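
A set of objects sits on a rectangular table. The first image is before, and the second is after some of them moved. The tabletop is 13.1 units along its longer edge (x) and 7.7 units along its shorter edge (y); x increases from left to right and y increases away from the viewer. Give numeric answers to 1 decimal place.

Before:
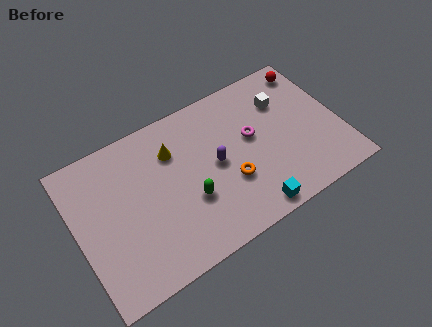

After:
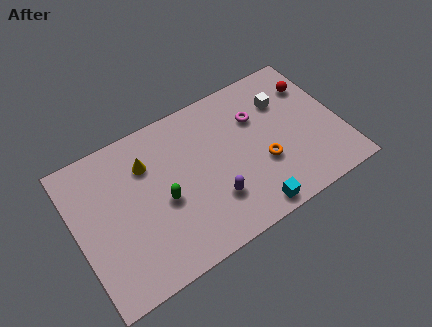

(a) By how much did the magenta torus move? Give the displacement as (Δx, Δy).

(0.4, 0.9)

The magenta torus was at about (8.8, 4.4) and moved to about (9.2, 5.3).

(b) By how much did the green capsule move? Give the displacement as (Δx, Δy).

(-1.2, 0.6)

The green capsule started near (5.4, 2.8) and ended near (4.2, 3.4).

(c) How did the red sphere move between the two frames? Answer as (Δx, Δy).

(-0.1, -0.9)

The red sphere was at about (12.2, 6.6) and moved to about (12.1, 5.7).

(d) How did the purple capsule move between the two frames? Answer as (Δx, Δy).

(-0.4, -1.7)

From the two frames, the purple capsule sits at roughly (6.9, 3.9) before and (6.5, 2.2) after.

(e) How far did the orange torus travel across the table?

1.7

The orange torus moved from about (7.4, 2.7) to (9.1, 2.8), a distance of √(1.7² + 0.1²) ≈ 1.7.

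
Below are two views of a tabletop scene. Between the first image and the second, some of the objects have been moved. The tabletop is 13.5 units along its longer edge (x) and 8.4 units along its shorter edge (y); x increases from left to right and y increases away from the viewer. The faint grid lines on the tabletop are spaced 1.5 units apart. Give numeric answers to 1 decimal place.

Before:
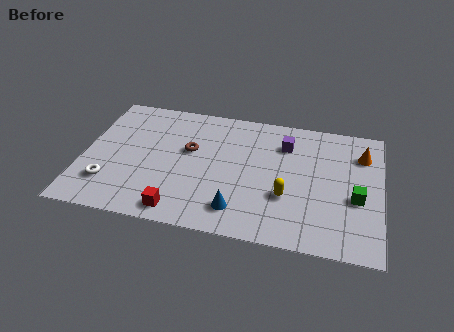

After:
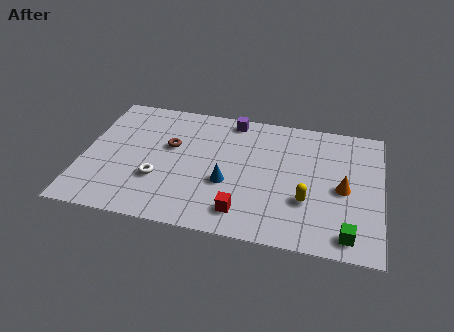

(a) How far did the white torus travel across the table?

2.3

The white torus was near (1.3, 2.1) before and (3.5, 2.8) after, so it travelled √(2.2² + 0.7²) ≈ 2.3 units.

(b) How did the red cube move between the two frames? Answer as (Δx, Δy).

(2.8, 0.5)

The red cube was at about (4.6, 1.0) and moved to about (7.4, 1.5).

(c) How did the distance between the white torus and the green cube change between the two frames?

-2.4

Before: roughly 11.2 units apart; after: 8.8. That's 2.4 units closer together.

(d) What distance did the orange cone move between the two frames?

2.5

From (12.6, 6.3) to (11.8, 3.9), the orange cone covered √(0.8² + 2.4²) ≈ 2.5 units.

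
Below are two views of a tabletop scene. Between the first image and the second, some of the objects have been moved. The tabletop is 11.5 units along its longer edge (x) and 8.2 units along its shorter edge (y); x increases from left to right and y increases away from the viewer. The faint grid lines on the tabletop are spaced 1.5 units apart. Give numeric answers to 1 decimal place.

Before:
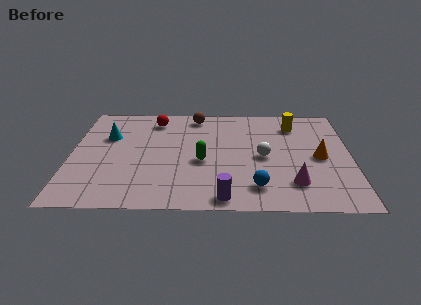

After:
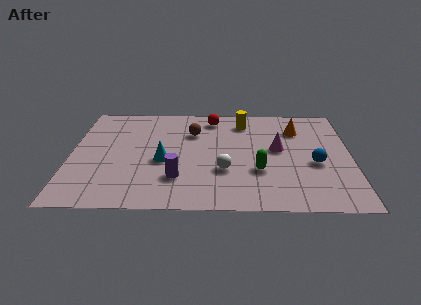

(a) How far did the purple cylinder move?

2.4

The purple cylinder was near (6.3, 0.8) before and (4.4, 2.2) after, so it travelled √(1.9² + 1.4²) ≈ 2.4 units.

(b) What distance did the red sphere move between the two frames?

2.4

The red sphere moved from about (3.4, 6.8) to (5.8, 7.0), a distance of √(2.4² + 0.2²) ≈ 2.4.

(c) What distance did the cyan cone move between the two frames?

3.0

The cyan cone moved from about (1.5, 5.4) to (3.8, 3.5), a distance of √(2.3² + 1.9²) ≈ 3.0.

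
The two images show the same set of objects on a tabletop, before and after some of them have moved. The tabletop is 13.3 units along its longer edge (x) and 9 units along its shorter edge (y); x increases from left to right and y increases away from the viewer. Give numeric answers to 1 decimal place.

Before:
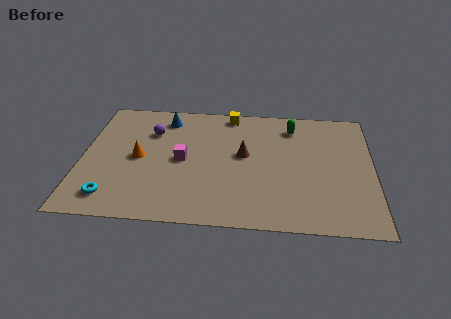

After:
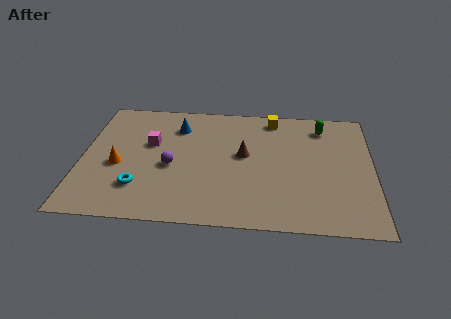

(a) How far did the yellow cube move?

2.0

The yellow cube was near (6.7, 8.1) before and (8.7, 7.9) after, so it travelled √(2.0² + 0.2²) ≈ 2.0 units.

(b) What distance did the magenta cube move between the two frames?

1.9

The magenta cube moved from about (4.6, 4.4) to (3.1, 5.5), a distance of √(1.5² + 1.1²) ≈ 1.9.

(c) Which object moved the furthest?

the purple sphere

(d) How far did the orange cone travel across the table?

1.1

From (2.6, 4.4) to (1.7, 3.8), the orange cone covered √(0.9² + 0.6²) ≈ 1.1 units.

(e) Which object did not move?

the brown cone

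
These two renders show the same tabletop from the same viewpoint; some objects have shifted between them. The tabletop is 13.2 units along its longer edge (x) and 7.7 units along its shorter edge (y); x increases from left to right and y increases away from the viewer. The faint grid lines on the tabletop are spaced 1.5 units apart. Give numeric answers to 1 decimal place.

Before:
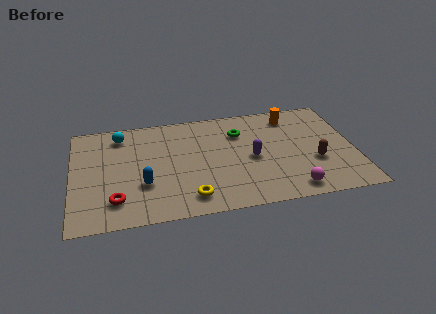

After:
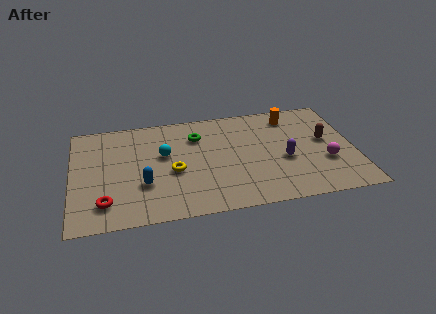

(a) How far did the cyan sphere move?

2.7

From (2.3, 6.4) to (4.3, 4.6), the cyan sphere covered √(2.0² + 1.8²) ≈ 2.7 units.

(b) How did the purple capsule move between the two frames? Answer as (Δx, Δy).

(1.5, -0.4)

The purple capsule was at about (8.4, 3.6) and moved to about (9.9, 3.2).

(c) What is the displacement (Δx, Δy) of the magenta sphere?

(1.7, 1.7)

From the two frames, the magenta sphere sits at roughly (10.1, 1.0) before and (11.8, 2.7) after.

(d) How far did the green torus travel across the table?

2.0

The green torus moved from about (7.9, 5.6) to (5.9, 5.7), a distance of √(2.0² + 0.1²) ≈ 2.0.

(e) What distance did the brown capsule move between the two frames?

1.6

The brown capsule moved from about (11.3, 2.8) to (11.9, 4.3), a distance of √(0.6² + 1.5²) ≈ 1.6.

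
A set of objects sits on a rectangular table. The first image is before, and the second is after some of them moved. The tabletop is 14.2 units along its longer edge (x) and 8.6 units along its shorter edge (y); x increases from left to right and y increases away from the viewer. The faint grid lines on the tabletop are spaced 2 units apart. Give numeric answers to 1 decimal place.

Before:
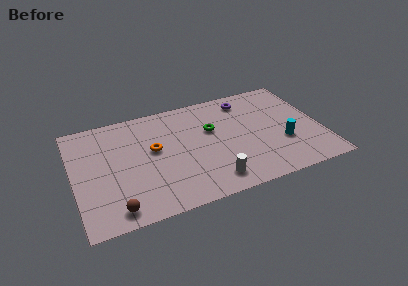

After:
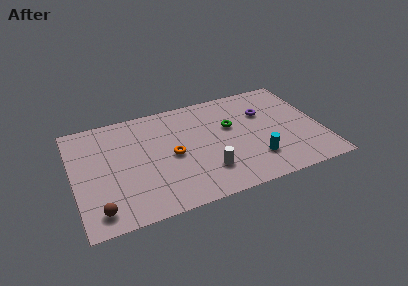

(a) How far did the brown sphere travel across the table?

0.9

The brown sphere was near (2.1, 1.1) before and (1.2, 1.3) after, so it travelled √(0.9² + 0.2²) ≈ 0.9 units.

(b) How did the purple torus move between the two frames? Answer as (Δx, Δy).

(0.9, -1.4)

The purple torus was at about (10.2, 7.2) and moved to about (11.1, 5.8).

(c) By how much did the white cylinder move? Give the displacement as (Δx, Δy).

(-0.2, 0.8)

The white cylinder was at about (7.6, 1.4) and moved to about (7.4, 2.2).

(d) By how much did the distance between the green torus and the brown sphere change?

+1.6

The distance was about 7.3 in the first image and 8.9 in the second, so they moved 1.6 units further apart.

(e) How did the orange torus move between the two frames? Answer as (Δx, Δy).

(1.0, -0.8)

From the two frames, the orange torus sits at roughly (4.6, 4.9) before and (5.6, 4.1) after.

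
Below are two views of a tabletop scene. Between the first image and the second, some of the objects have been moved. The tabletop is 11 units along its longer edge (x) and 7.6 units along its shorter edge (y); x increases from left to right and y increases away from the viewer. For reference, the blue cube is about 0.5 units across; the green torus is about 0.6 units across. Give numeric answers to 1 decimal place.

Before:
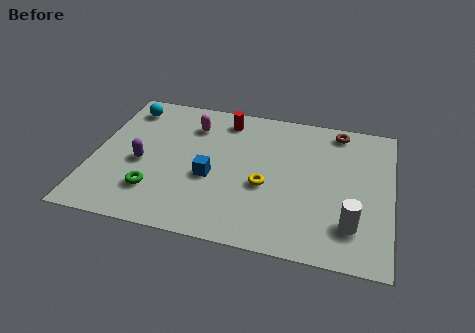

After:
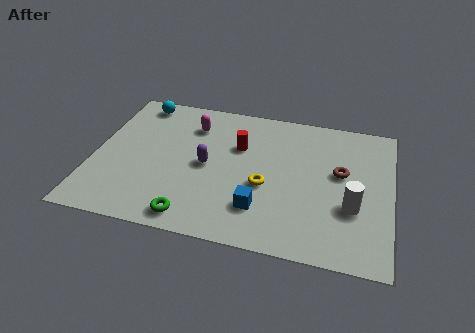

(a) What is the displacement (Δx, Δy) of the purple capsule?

(2.4, 0.4)

From the two frames, the purple capsule sits at roughly (1.8, 3.3) before and (4.2, 3.7) after.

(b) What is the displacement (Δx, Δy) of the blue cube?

(1.9, -1.2)

From the two frames, the blue cube sits at roughly (4.4, 3.1) before and (6.3, 1.9) after.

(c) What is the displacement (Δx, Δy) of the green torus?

(1.5, -1.0)

From the two frames, the green torus sits at roughly (2.4, 1.9) before and (3.9, 0.9) after.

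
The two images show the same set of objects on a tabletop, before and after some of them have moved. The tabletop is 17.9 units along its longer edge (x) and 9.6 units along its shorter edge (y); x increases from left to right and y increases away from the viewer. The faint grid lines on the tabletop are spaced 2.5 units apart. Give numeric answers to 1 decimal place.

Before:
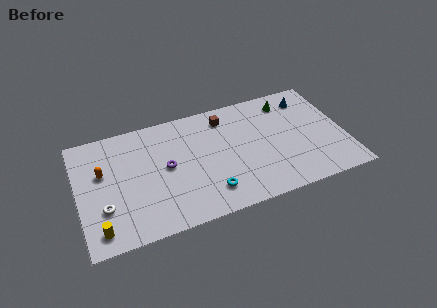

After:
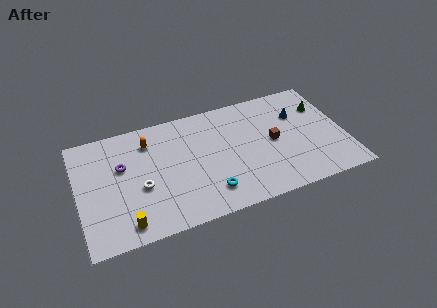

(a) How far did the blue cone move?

1.4

The blue cone was near (15.8, 7.8) before and (15.0, 6.6) after, so it travelled √(0.8² + 1.2²) ≈ 1.4 units.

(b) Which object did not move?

the cyan torus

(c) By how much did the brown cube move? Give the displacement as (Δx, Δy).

(3.0, -3.1)

From the two frames, the brown cube sits at roughly (10.1, 7.9) before and (13.1, 4.8) after.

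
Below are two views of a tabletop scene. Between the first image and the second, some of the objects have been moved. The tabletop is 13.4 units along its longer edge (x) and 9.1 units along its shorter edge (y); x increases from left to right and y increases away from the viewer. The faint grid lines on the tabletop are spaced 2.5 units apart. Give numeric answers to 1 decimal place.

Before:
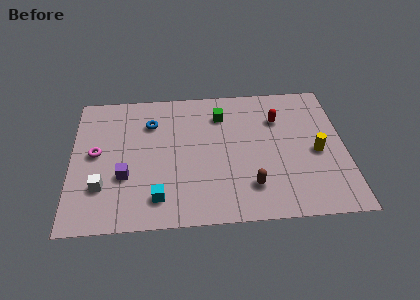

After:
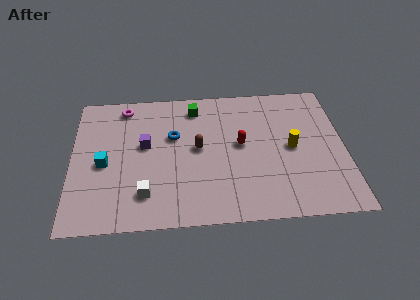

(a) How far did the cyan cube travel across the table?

3.5

The cyan cube moved from about (4.2, 1.7) to (1.6, 4.1), a distance of √(2.6² + 2.4²) ≈ 3.5.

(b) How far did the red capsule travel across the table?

2.5

From (10.2, 6.5) to (8.3, 4.9), the red capsule covered √(1.9² + 1.6²) ≈ 2.5 units.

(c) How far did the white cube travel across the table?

2.2

The white cube moved from about (1.5, 2.6) to (3.6, 2.0), a distance of √(2.1² + 0.6²) ≈ 2.2.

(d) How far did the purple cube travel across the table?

2.2

The purple cube moved from about (2.6, 3.2) to (3.6, 5.2), a distance of √(1.0² + 2.0²) ≈ 2.2.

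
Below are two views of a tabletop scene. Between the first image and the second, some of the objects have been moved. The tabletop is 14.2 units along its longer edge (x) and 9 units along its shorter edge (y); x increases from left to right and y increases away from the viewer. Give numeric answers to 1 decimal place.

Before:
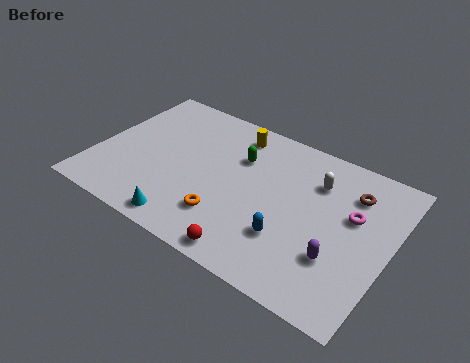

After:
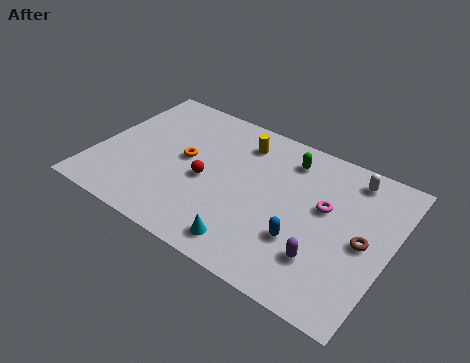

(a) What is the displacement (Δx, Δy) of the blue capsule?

(0.6, 0.2)

From the two frames, the blue capsule sits at roughly (9.7, 2.7) before and (10.3, 2.9) after.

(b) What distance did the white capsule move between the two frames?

1.9

The white capsule moved from about (10.4, 6.6) to (11.9, 7.7), a distance of √(1.5² + 1.1²) ≈ 1.9.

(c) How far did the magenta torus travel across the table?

1.3

The magenta torus was near (12.3, 5.5) before and (11.0, 5.3) after, so it travelled √(1.3² + 0.2²) ≈ 1.3 units.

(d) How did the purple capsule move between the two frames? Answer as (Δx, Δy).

(-0.6, -0.4)

The purple capsule was at about (12.0, 2.8) and moved to about (11.4, 2.4).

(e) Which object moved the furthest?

the red sphere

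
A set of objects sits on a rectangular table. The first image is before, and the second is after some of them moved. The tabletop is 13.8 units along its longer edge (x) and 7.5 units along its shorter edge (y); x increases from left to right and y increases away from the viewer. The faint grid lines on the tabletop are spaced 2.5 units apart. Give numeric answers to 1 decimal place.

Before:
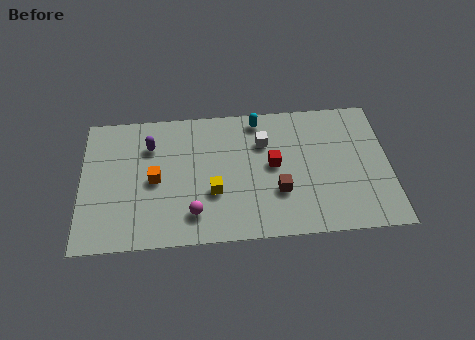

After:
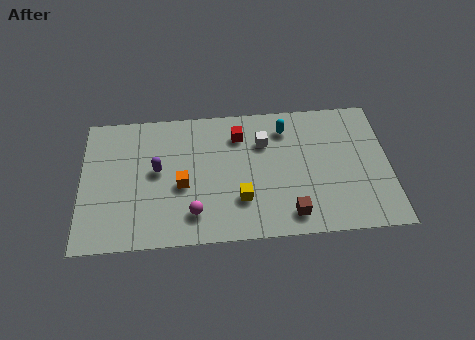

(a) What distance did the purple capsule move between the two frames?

1.4

The purple capsule moved from about (3.1, 5.5) to (3.4, 4.1), a distance of √(0.3² + 1.4²) ≈ 1.4.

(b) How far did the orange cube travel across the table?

1.3

From (3.3, 3.6) to (4.5, 3.2), the orange cube covered √(1.2² + 0.4²) ≈ 1.3 units.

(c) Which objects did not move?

the white cube and the magenta sphere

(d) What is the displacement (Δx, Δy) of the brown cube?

(0.5, -1.3)

The brown cube started near (8.8, 2.5) and ended near (9.3, 1.2).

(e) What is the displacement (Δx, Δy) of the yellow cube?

(1.2, -0.5)

The yellow cube was at about (5.9, 2.7) and moved to about (7.1, 2.2).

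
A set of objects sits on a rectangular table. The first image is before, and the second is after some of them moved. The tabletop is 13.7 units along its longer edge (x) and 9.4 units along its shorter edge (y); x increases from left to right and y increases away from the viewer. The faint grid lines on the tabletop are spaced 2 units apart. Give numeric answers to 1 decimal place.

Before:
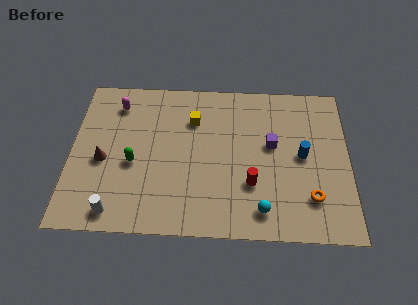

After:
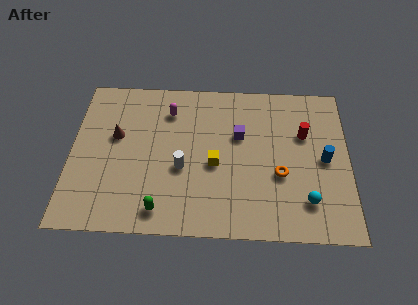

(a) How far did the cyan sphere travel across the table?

2.3

The cyan sphere was near (9.4, 1.5) before and (11.6, 2.1) after, so it travelled √(2.2² + 0.6²) ≈ 2.3 units.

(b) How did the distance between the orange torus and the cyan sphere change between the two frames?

-0.5

They were about 2.5 units apart before and 2.0 after — 0.5 units closer together.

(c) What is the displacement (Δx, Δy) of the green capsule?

(1.4, -2.7)

From the two frames, the green capsule sits at roughly (3.1, 4.0) before and (4.5, 1.3) after.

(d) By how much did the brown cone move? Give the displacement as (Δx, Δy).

(0.6, 1.5)

The brown cone started near (1.6, 4.1) and ended near (2.2, 5.6).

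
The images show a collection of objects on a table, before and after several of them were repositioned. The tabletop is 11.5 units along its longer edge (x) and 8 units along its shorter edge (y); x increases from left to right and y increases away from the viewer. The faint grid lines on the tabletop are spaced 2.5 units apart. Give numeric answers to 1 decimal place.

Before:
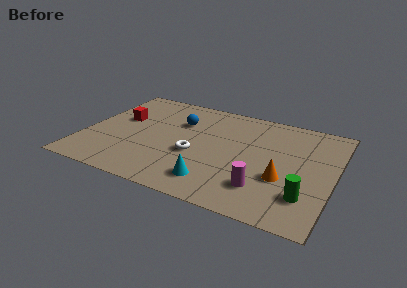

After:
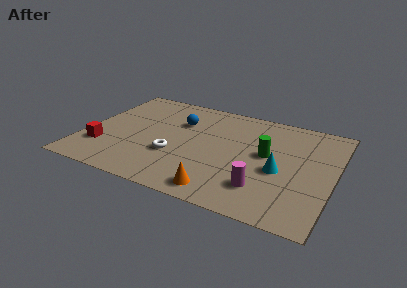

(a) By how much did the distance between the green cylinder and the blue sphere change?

-2.8

Before: roughly 7.1 units apart; after: 4.3. That's 2.8 units closer together.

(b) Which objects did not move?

the magenta cylinder and the blue sphere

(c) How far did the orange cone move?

3.2

The orange cone was near (9.3, 2.9) before and (6.7, 1.0) after, so it travelled √(2.6² + 1.9²) ≈ 3.2 units.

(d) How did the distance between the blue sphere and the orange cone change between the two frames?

-0.6

Before: roughly 5.7 units apart; after: 5.1. That's 0.6 units closer together.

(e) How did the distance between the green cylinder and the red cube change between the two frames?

-1.6

The distance was about 9.3 in the first image and 7.7 in the second, so they moved 1.6 units closer together.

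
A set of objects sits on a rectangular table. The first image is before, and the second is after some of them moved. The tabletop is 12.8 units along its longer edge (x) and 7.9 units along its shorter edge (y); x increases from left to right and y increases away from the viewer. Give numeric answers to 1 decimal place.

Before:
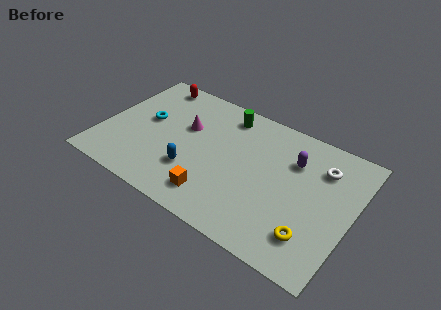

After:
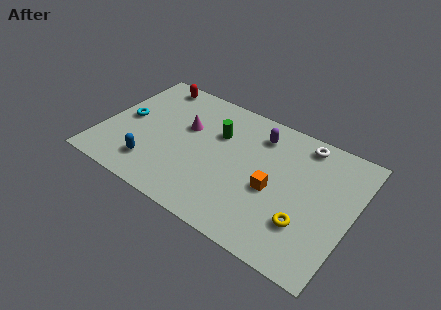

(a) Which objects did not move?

the magenta cone and the red capsule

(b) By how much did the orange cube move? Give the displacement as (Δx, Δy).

(2.7, 1.9)

The orange cube started near (6.2, 1.5) and ended near (8.9, 3.4).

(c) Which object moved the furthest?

the orange cube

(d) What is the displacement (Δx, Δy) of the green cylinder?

(-0.2, -1.4)

From the two frames, the green cylinder sits at roughly (5.9, 6.7) before and (5.7, 5.3) after.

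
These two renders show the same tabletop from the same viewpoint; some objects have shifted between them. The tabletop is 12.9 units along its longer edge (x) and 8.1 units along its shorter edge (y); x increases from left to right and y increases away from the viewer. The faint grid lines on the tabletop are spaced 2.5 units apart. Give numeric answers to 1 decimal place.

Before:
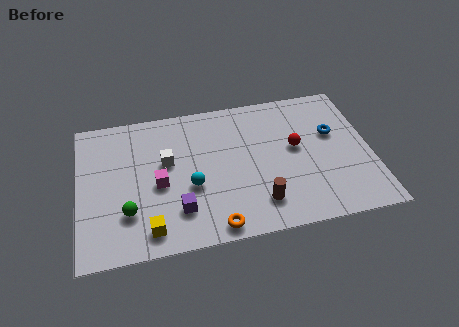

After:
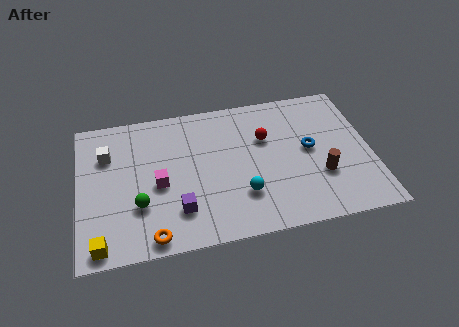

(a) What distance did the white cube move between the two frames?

2.8

The white cube moved from about (3.9, 4.8) to (1.3, 5.7), a distance of √(2.6² + 0.9²) ≈ 2.8.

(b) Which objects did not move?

the purple cube and the magenta cube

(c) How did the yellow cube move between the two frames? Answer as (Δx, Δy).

(-2.1, -0.4)

The yellow cube was at about (3.0, 1.2) and moved to about (0.9, 0.8).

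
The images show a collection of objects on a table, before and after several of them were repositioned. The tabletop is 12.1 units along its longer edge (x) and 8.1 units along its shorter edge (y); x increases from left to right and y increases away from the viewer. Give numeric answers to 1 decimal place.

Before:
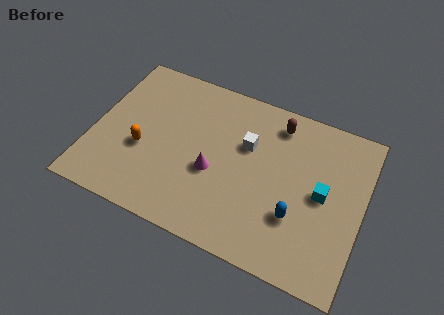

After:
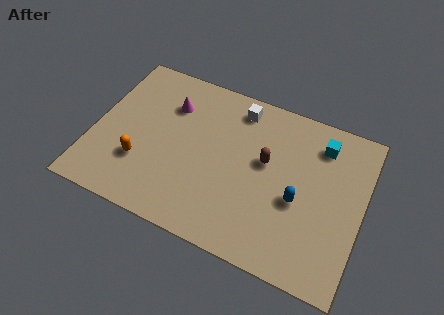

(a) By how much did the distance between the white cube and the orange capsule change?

+1.0

Before: roughly 4.9 units apart; after: 5.9. That's 1.0 units further apart.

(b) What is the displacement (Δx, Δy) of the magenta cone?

(-2.3, 2.6)

The magenta cone was at about (5.5, 3.3) and moved to about (3.2, 5.9).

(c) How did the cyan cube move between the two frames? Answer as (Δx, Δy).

(-0.3, 2.4)

From the two frames, the cyan cube sits at roughly (10.3, 4.1) before and (10.0, 6.5) after.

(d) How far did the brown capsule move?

2.1

The brown capsule was near (8.0, 6.8) before and (7.7, 4.7) after, so it travelled √(0.3² + 2.1²) ≈ 2.1 units.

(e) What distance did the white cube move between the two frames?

1.8

The white cube was near (6.8, 5.2) before and (6.2, 6.9) after, so it travelled √(0.6² + 1.7²) ≈ 1.8 units.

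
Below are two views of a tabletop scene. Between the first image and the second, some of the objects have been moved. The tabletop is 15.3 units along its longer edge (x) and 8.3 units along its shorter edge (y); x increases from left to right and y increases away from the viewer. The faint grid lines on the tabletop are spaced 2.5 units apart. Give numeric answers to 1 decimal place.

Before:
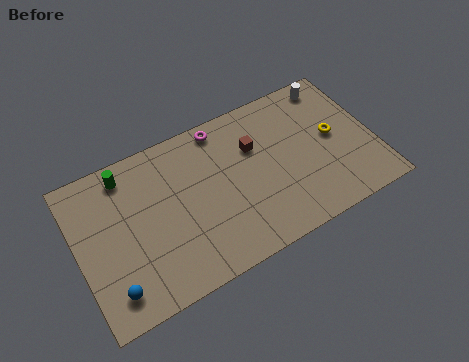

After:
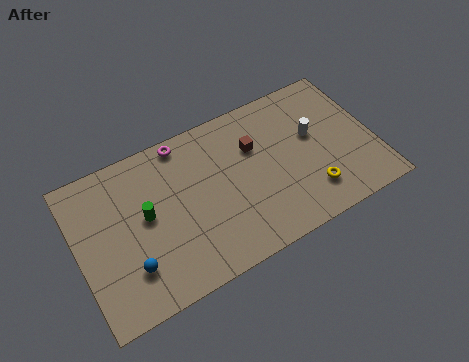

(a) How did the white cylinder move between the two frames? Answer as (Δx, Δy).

(-1.4, -2.4)

From the two frames, the white cylinder sits at roughly (13.7, 7.3) before and (12.3, 4.9) after.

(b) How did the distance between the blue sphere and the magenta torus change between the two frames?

-2.4

Before: roughly 8.7 units apart; after: 6.3. That's 2.4 units closer together.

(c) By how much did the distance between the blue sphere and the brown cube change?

-1.2

They were about 8.9 units apart before and 7.7 after — 1.2 units closer together.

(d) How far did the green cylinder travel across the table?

2.7

The green cylinder was near (2.8, 7.1) before and (3.5, 4.5) after, so it travelled √(0.7² + 2.6²) ≈ 2.7 units.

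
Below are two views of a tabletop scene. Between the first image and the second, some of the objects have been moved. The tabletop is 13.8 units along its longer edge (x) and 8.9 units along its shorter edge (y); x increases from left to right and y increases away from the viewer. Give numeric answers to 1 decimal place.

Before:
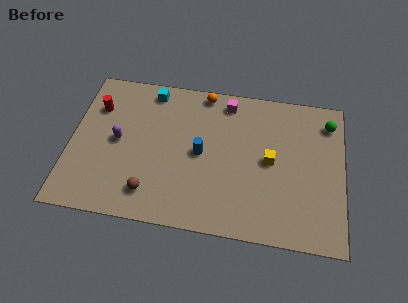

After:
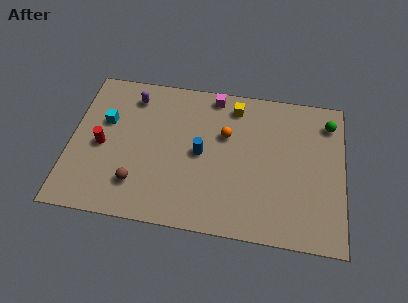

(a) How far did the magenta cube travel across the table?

0.8

From (7.8, 7.7) to (7.1, 8.0), the magenta cube covered √(0.7² + 0.3²) ≈ 0.8 units.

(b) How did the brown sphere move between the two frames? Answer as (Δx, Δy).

(-0.7, 0.4)

The brown sphere was at about (4.2, 1.7) and moved to about (3.5, 2.1).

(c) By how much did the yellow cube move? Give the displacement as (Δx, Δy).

(-1.9, 3.0)

The yellow cube was at about (10.1, 4.5) and moved to about (8.2, 7.5).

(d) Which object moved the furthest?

the yellow cube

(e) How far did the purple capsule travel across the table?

2.9

The purple capsule moved from about (2.4, 4.5) to (3.0, 7.3), a distance of √(0.6² + 2.8²) ≈ 2.9.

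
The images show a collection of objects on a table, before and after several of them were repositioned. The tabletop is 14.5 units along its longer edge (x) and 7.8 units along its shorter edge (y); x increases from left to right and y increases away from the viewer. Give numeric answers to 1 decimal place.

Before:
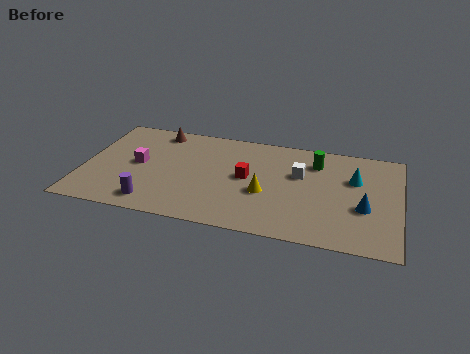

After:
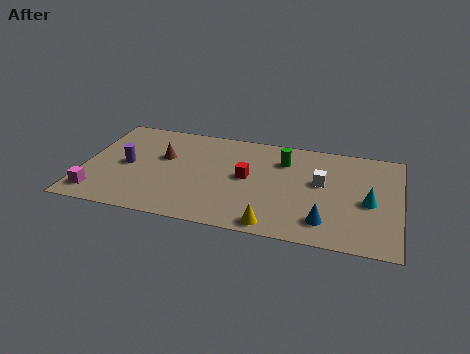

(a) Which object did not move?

the red cube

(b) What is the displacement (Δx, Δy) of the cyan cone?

(0.7, -1.6)

From the two frames, the cyan cone sits at roughly (12.4, 5.1) before and (13.1, 3.5) after.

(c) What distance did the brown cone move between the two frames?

2.0

The brown cone moved from about (3.2, 6.8) to (3.6, 4.8), a distance of √(0.4² + 2.0²) ≈ 2.0.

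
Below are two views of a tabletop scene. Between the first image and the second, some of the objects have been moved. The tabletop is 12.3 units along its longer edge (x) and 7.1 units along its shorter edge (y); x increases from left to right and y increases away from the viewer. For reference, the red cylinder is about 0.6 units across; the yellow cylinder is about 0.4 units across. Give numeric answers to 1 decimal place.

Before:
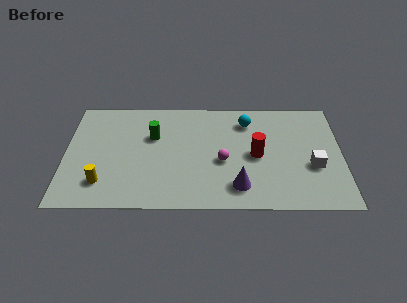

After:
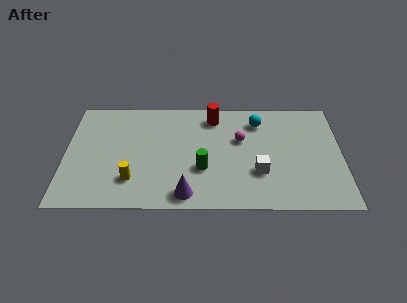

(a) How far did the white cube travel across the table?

2.4

The white cube was near (11.0, 2.7) before and (8.6, 2.3) after, so it travelled √(2.4² + 0.4²) ≈ 2.4 units.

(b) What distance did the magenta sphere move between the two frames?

1.6

The magenta sphere was near (7.0, 3.0) before and (7.8, 4.4) after, so it travelled √(0.8² + 1.4²) ≈ 1.6 units.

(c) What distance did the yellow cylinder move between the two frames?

1.3

From (1.7, 1.6) to (3.0, 1.8), the yellow cylinder covered √(1.3² + 0.2²) ≈ 1.3 units.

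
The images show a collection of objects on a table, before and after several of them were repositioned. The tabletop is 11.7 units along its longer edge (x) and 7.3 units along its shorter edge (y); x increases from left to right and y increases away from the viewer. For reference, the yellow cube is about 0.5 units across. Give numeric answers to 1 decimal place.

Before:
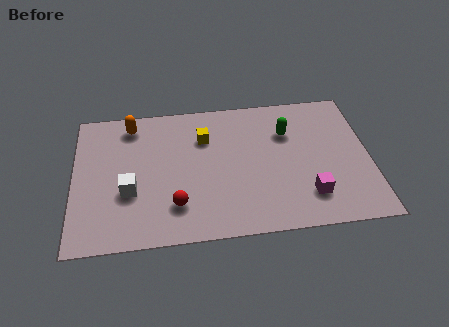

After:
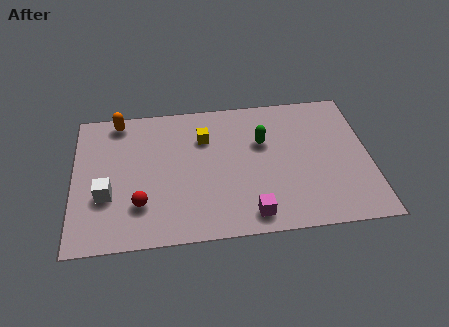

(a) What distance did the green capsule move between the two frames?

1.1

From (8.5, 5.1) to (7.5, 4.7), the green capsule covered √(1.0² + 0.4²) ≈ 1.1 units.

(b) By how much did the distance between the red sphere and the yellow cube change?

+0.5

Before: roughly 3.6 units apart; after: 4.1. That's 0.5 units further apart.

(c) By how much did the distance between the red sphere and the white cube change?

-0.6

They were about 2.0 units apart before and 1.4 after — 0.6 units closer together.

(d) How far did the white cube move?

0.9

From (2.2, 2.7) to (1.3, 2.6), the white cube covered √(0.9² + 0.1²) ≈ 0.9 units.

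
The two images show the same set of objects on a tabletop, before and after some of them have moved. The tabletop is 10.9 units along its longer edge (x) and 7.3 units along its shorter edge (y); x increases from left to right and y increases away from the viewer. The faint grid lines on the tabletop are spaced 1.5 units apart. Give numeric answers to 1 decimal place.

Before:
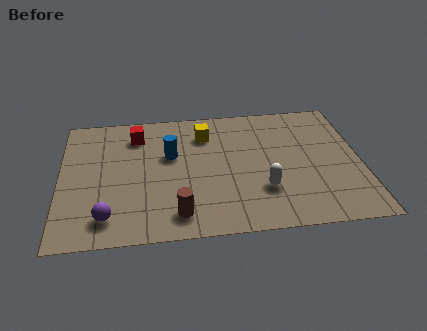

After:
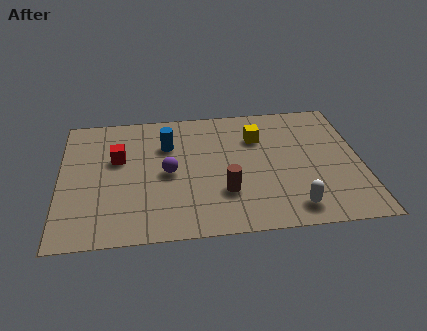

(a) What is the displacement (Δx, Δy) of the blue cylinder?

(-0.1, 0.6)

The blue cylinder was at about (4.0, 4.5) and moved to about (3.9, 5.1).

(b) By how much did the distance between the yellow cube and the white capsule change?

+0.3

Before: roughly 3.9 units apart; after: 4.2. That's 0.3 units further apart.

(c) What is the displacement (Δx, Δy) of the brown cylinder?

(1.7, 1.0)

The brown cylinder was at about (4.2, 1.2) and moved to about (5.9, 2.2).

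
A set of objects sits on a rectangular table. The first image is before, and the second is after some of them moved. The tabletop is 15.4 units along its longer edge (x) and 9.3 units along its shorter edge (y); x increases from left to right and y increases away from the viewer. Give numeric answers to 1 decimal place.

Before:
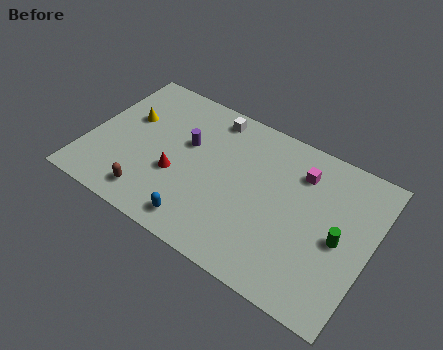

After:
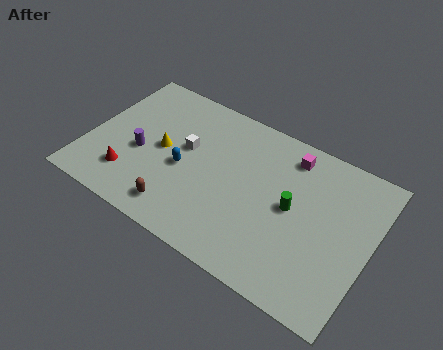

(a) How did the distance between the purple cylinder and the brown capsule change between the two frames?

-0.9

They were about 4.4 units apart before and 3.5 after — 0.9 units closer together.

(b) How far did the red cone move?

2.7

From (5.0, 3.5) to (2.6, 2.2), the red cone covered √(2.4² + 1.3²) ≈ 2.7 units.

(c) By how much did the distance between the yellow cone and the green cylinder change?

-4.8

Before: roughly 12.0 units apart; after: 7.2. That's 4.8 units closer together.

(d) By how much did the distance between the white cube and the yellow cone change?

-3.5

They were about 4.9 units apart before and 1.4 after — 3.5 units closer together.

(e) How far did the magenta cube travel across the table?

1.0

From (11.3, 7.1) to (10.6, 7.8), the magenta cube covered √(0.7² + 0.7²) ≈ 1.0 units.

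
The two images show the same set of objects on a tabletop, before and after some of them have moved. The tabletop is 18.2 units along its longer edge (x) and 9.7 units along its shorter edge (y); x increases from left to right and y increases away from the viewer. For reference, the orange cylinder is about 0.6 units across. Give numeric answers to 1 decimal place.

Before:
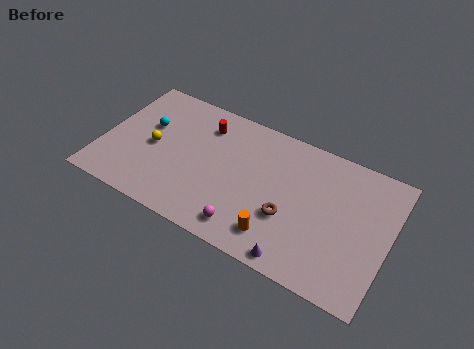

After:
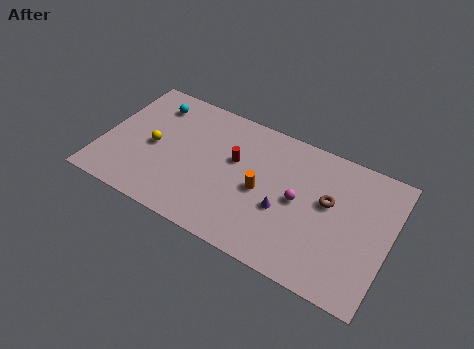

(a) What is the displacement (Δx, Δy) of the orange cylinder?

(-1.4, 2.6)

From the two frames, the orange cylinder sits at roughly (11.6, 1.9) before and (10.2, 4.5) after.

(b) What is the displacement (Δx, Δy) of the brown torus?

(2.2, 2.2)

From the two frames, the brown torus sits at roughly (12.1, 3.5) before and (14.3, 5.7) after.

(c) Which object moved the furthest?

the magenta sphere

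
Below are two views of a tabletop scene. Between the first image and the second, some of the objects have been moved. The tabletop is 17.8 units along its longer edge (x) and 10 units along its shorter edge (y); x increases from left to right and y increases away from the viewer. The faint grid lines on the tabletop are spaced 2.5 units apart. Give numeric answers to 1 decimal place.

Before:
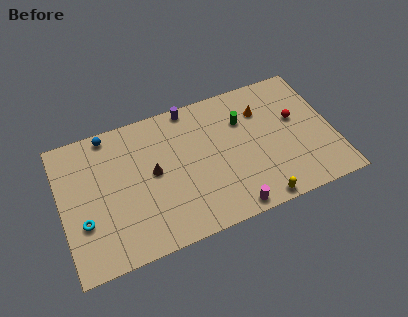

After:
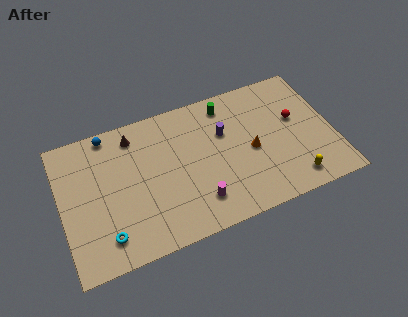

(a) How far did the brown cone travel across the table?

3.3

From (6.0, 5.3) to (5.0, 8.4), the brown cone covered √(1.0² + 3.1²) ≈ 3.3 units.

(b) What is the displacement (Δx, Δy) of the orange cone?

(-1.0, -2.7)

The orange cone was at about (13.4, 7.3) and moved to about (12.4, 4.6).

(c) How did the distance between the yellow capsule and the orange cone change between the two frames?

-2.7

They were about 6.6 units apart before and 3.9 after — 2.7 units closer together.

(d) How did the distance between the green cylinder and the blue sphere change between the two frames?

-1.1

The distance was about 8.9 in the first image and 7.8 in the second, so they moved 1.1 units closer together.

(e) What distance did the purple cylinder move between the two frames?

3.4

The purple cylinder was near (8.8, 9.2) before and (10.8, 6.5) after, so it travelled √(2.0² + 2.7²) ≈ 3.4 units.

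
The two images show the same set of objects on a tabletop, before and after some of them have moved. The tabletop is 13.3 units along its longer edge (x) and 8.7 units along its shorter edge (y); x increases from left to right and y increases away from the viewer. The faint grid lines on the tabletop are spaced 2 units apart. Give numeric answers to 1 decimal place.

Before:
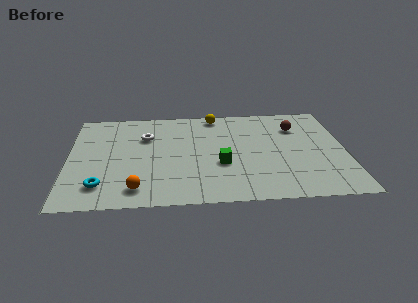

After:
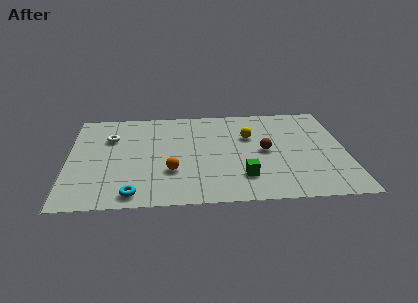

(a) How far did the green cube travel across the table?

1.6

From (7.3, 3.3) to (8.3, 2.1), the green cube covered √(1.0² + 1.2²) ≈ 1.6 units.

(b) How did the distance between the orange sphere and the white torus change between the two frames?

-0.3

Before: roughly 4.6 units apart; after: 4.3. That's 0.3 units closer together.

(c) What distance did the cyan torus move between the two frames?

1.7

The cyan torus was near (1.6, 1.8) before and (3.1, 1.0) after, so it travelled √(1.5² + 0.8²) ≈ 1.7 units.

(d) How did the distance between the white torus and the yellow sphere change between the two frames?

+2.9

The distance was about 3.8 in the first image and 6.7 in the second, so they moved 2.9 units further apart.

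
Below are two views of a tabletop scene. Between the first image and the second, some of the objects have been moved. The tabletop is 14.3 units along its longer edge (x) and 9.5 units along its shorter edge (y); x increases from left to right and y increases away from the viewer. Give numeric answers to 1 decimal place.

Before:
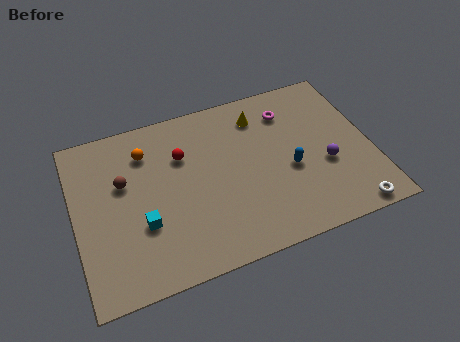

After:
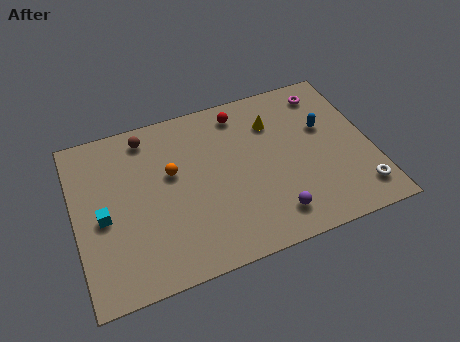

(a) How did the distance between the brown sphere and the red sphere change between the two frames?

+1.6

The distance was about 3.0 in the first image and 4.6 in the second, so they moved 1.6 units further apart.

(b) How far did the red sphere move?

3.4

The red sphere moved from about (5.3, 6.5) to (8.3, 8.1), a distance of √(3.0² + 1.6²) ≈ 3.4.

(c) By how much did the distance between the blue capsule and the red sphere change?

-1.1

They were about 5.6 units apart before and 4.5 after — 1.1 units closer together.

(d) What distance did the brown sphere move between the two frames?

2.6

From (2.4, 5.9) to (3.7, 8.2), the brown sphere covered √(1.3² + 2.3²) ≈ 2.6 units.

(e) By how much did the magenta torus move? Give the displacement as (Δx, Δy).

(1.9, 0.6)

From the two frames, the magenta torus sits at roughly (10.6, 7.4) before and (12.5, 8.0) after.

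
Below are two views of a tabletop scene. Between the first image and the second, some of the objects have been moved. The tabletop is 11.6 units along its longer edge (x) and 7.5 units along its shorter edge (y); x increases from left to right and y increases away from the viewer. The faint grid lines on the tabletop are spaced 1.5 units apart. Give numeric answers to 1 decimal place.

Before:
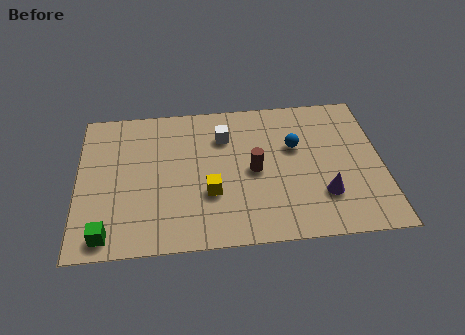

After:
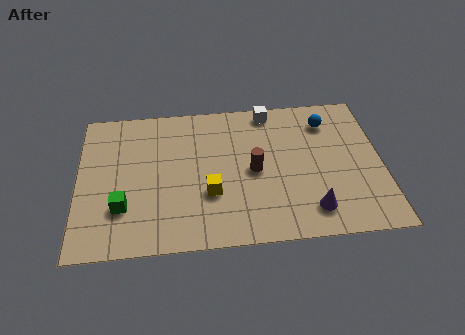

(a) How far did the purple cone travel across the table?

0.9

The purple cone moved from about (9.3, 2.1) to (8.8, 1.4), a distance of √(0.5² + 0.7²) ≈ 0.9.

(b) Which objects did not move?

the brown cylinder and the yellow cube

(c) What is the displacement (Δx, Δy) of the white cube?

(1.8, 1.2)

The white cube was at about (5.6, 5.5) and moved to about (7.4, 6.7).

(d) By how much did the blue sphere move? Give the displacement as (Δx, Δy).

(1.3, 1.2)

The blue sphere started near (8.3, 4.7) and ended near (9.6, 5.9).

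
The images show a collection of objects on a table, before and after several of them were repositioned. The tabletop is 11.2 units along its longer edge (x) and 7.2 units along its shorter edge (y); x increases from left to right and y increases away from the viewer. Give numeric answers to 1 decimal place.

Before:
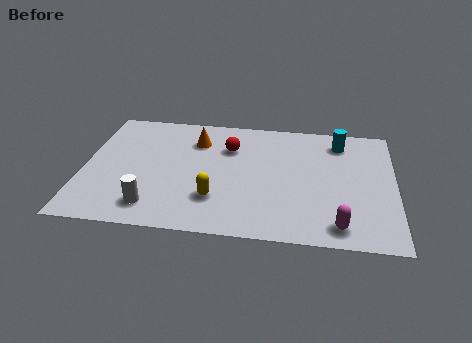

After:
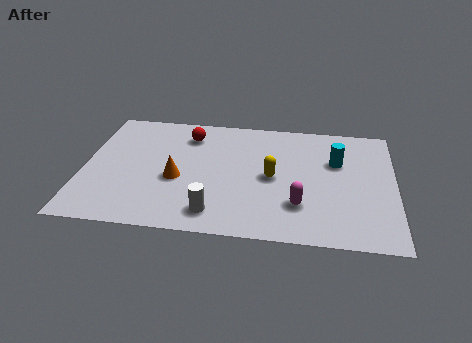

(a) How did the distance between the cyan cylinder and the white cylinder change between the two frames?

-2.5

They were about 8.0 units apart before and 5.5 after — 2.5 units closer together.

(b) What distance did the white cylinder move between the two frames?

2.2

The white cylinder moved from about (2.6, 1.3) to (4.8, 1.2), a distance of √(2.2² + 0.1²) ≈ 2.2.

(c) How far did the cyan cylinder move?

1.2

The cyan cylinder was near (9.2, 5.9) before and (9.1, 4.7) after, so it travelled √(0.1² + 1.2²) ≈ 1.2 units.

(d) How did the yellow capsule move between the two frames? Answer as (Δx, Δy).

(2.0, 1.5)

The yellow capsule was at about (4.8, 2.0) and moved to about (6.8, 3.5).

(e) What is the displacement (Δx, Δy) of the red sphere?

(-1.5, 0.6)

From the two frames, the red sphere sits at roughly (5.2, 5.1) before and (3.7, 5.7) after.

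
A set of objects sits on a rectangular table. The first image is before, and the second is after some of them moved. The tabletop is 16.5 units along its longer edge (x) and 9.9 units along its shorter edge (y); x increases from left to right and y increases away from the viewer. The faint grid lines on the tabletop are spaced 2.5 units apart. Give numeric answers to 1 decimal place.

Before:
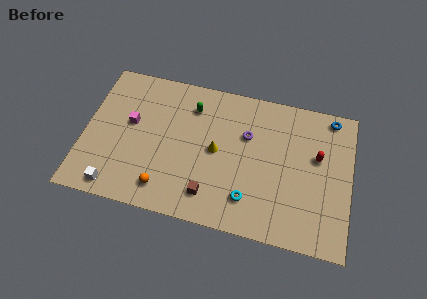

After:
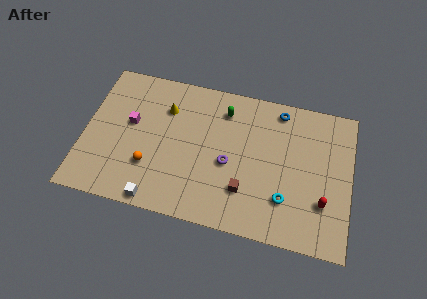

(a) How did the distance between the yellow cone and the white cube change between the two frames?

-0.8

Before: roughly 7.2 units apart; after: 6.4. That's 0.8 units closer together.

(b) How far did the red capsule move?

3.0

The red capsule moved from about (14.4, 6.0) to (14.9, 3.0), a distance of √(0.5² + 3.0²) ≈ 3.0.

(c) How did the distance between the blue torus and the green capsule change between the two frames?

-5.2

Before: roughly 8.7 units apart; after: 3.5. That's 5.2 units closer together.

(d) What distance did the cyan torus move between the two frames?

2.3

The cyan torus was near (10.4, 2.2) before and (12.6, 2.7) after, so it travelled √(2.2² + 0.5²) ≈ 2.3 units.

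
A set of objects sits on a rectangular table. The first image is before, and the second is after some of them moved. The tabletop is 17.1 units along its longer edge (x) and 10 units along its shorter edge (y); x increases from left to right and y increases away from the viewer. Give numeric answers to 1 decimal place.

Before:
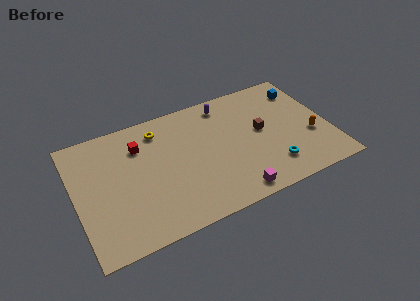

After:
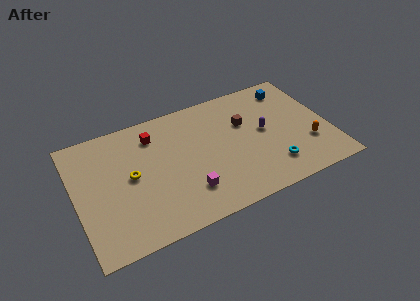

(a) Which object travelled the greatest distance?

the purple capsule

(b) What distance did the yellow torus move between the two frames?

3.7

The yellow torus was near (5.9, 8.2) before and (3.7, 5.2) after, so it travelled √(2.2² + 3.0²) ≈ 3.7 units.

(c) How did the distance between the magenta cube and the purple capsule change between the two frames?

-1.2

Before: roughly 7.5 units apart; after: 6.3. That's 1.2 units closer together.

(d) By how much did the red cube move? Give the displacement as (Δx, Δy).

(1.0, 0.5)

The red cube started near (4.5, 7.4) and ended near (5.5, 7.9).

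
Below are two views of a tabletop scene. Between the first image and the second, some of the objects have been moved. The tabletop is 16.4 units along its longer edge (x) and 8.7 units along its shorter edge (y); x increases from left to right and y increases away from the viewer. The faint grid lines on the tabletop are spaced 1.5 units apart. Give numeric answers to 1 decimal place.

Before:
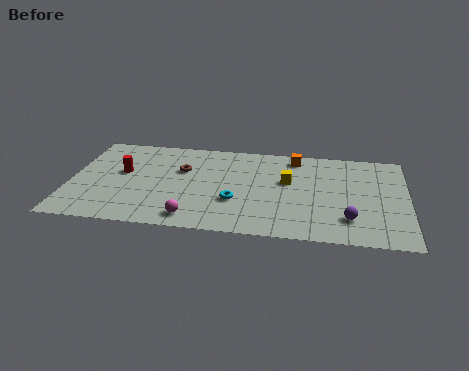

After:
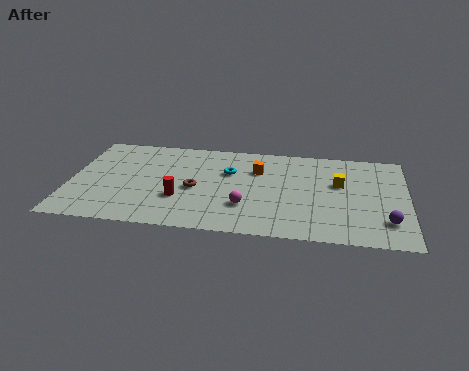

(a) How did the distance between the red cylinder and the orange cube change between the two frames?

-3.9

Before: roughly 8.8 units apart; after: 4.9. That's 3.9 units closer together.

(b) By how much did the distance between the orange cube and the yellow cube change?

+1.8

They were about 2.3 units apart before and 4.1 after — 1.8 units further apart.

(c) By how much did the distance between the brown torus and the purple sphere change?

+0.6

Before: roughly 8.9 units apart; after: 9.5. That's 0.6 units further apart.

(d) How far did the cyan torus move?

2.7

From (8.1, 3.0) to (7.7, 5.7), the cyan torus covered √(0.4² + 2.7²) ≈ 2.7 units.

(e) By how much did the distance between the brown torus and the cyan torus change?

-1.3

Before: roughly 3.7 units apart; after: 2.4. That's 1.3 units closer together.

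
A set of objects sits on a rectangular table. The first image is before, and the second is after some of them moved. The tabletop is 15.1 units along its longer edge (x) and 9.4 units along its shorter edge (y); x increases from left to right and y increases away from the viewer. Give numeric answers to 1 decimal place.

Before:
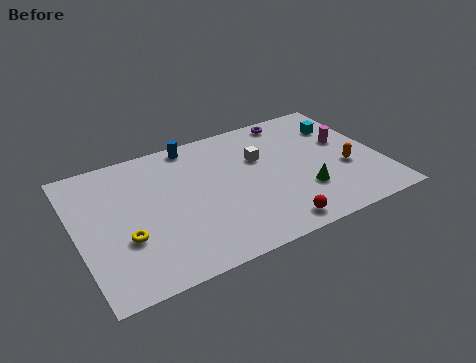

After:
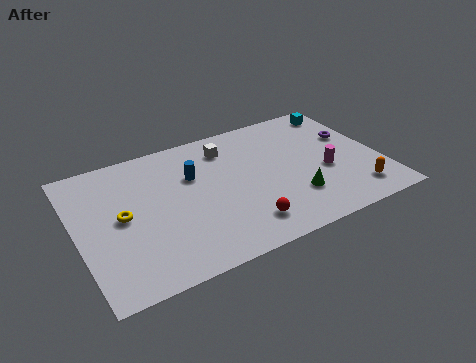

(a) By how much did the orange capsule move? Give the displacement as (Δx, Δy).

(0.2, -1.9)

The orange capsule was at about (13.3, 3.6) and moved to about (13.5, 1.7).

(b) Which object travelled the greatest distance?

the purple torus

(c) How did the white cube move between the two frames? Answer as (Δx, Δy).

(-1.5, 1.4)

The white cube started near (9.3, 6.1) and ended near (7.8, 7.5).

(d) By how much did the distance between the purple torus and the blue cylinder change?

+3.0

The distance was about 5.1 in the first image and 8.1 in the second, so they moved 3.0 units further apart.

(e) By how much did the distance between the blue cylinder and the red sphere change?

-3.2

They were about 8.0 units apart before and 4.8 after — 3.2 units closer together.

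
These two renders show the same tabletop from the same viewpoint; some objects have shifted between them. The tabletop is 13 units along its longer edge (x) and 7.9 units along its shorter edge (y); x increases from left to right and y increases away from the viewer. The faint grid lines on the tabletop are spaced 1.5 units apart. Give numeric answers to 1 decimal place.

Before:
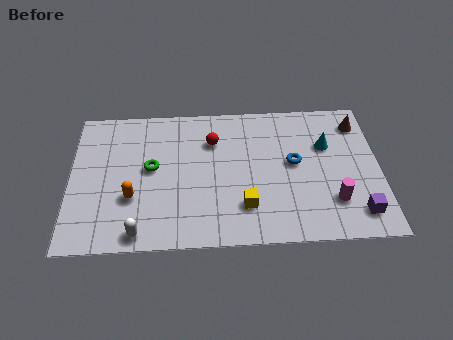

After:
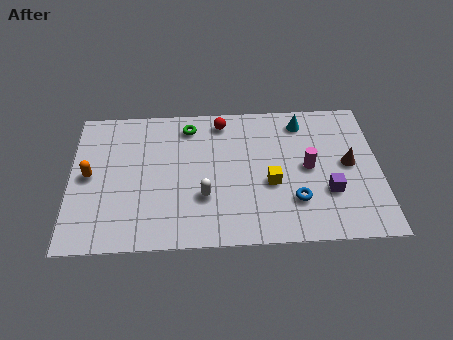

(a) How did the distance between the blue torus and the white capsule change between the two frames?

-3.6

Before: roughly 7.4 units apart; after: 3.8. That's 3.6 units closer together.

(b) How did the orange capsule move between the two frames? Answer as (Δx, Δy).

(-1.8, 1.3)

The orange capsule started near (2.6, 2.7) and ended near (0.8, 4.0).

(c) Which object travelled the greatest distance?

the white capsule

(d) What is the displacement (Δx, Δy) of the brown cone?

(-0.5, -2.3)

From the two frames, the brown cone sits at roughly (12.2, 6.4) before and (11.7, 4.1) after.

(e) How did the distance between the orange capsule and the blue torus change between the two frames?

+1.8

The distance was about 7.0 in the first image and 8.8 in the second, so they moved 1.8 units further apart.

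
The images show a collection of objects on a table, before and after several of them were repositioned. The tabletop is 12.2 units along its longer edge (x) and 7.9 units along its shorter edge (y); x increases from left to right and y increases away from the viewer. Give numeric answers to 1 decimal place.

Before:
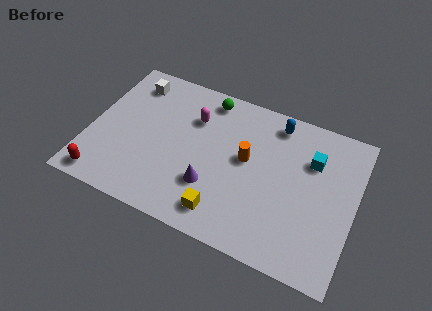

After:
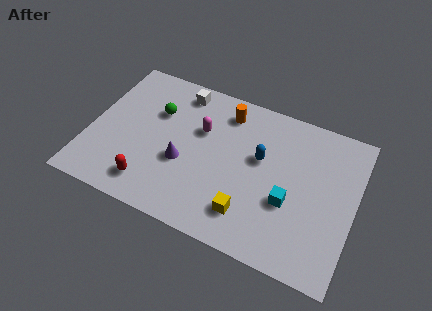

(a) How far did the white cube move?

2.2

The white cube moved from about (1.6, 6.5) to (3.8, 6.8), a distance of √(2.2² + 0.3²) ≈ 2.2.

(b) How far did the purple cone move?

1.6

The purple cone moved from about (5.8, 2.4) to (4.4, 3.1), a distance of √(1.4² + 0.7²) ≈ 1.6.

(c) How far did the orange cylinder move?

2.4

The orange cylinder was near (7.2, 4.4) before and (6.0, 6.5) after, so it travelled √(1.2² + 2.1²) ≈ 2.4 units.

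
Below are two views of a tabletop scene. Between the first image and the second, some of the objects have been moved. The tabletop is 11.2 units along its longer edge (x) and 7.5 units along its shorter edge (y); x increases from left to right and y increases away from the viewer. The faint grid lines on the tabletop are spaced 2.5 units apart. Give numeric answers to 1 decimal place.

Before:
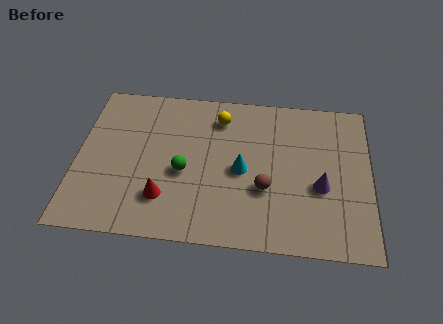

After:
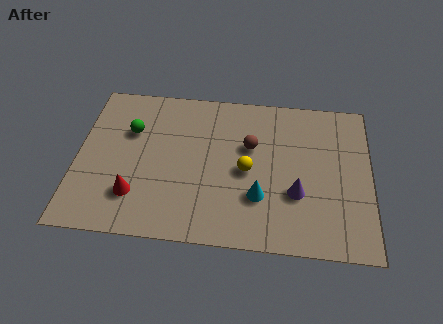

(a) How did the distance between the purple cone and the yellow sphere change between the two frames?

-2.8

Before: roughly 4.9 units apart; after: 2.1. That's 2.8 units closer together.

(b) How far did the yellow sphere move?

2.7

The yellow sphere was near (5.4, 6.0) before and (6.5, 3.5) after, so it travelled √(1.1² + 2.5²) ≈ 2.7 units.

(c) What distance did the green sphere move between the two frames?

2.8

From (4.1, 3.2) to (2.0, 5.0), the green sphere covered √(2.1² + 1.8²) ≈ 2.8 units.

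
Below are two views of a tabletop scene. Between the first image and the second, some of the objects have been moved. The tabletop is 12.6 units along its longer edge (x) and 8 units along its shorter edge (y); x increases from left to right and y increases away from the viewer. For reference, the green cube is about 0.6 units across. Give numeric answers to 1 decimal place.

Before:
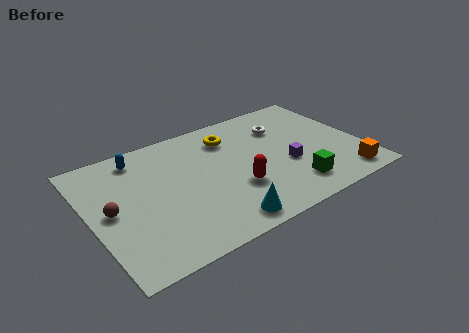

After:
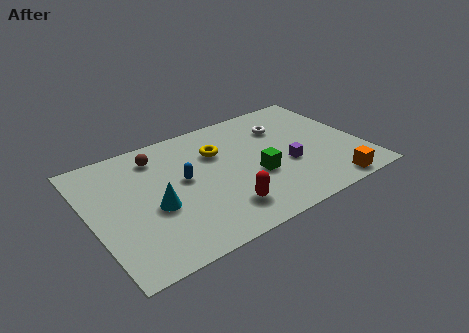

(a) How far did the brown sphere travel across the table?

3.5

The brown sphere moved from about (0.9, 4.0) to (3.4, 6.5), a distance of √(2.5² + 2.5²) ≈ 3.5.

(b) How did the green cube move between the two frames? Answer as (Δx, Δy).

(-1.5, 1.5)

The green cube was at about (9.0, 1.6) and moved to about (7.5, 3.1).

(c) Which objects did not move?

the purple cube and the white torus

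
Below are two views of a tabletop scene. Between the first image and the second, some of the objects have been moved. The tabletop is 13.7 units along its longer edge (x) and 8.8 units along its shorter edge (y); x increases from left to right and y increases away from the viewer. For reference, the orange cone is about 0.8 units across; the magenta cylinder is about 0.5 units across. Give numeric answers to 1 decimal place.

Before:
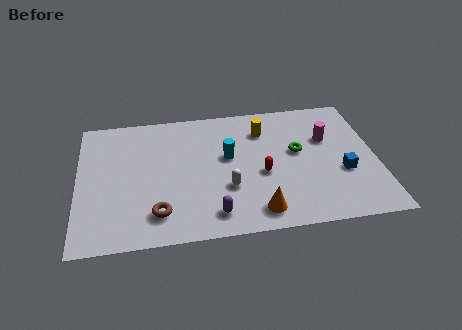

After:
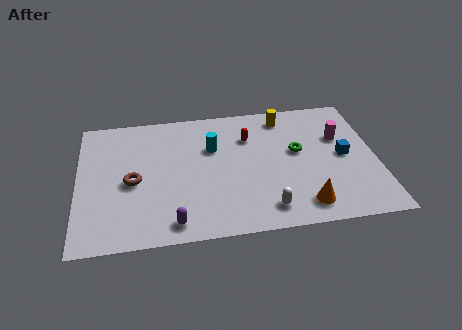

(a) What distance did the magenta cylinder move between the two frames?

0.6

The magenta cylinder moved from about (11.5, 5.7) to (12.1, 5.7), a distance of √(0.6² + 0.0²) ≈ 0.6.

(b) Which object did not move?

the green torus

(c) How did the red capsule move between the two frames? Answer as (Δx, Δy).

(-0.5, 2.6)

From the two frames, the red capsule sits at roughly (8.4, 3.7) before and (7.9, 6.3) after.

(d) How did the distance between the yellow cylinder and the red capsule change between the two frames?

-0.9

They were about 3.0 units apart before and 2.1 after — 0.9 units closer together.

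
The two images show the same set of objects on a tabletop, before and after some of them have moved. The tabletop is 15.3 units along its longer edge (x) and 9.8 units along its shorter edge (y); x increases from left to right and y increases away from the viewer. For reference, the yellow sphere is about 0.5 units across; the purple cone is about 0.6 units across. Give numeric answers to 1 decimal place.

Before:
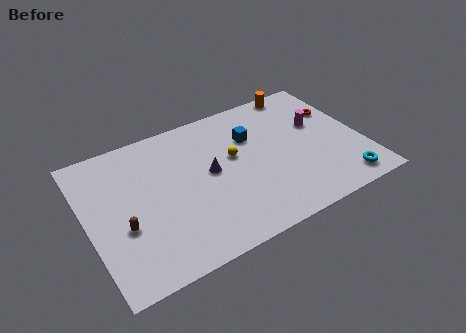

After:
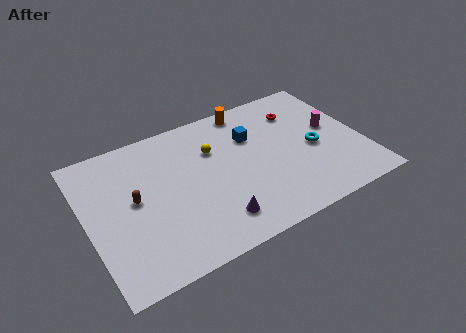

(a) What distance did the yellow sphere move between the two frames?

1.4

From (8.2, 5.7) to (7.2, 6.7), the yellow sphere covered √(1.0² + 1.0²) ≈ 1.4 units.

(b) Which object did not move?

the blue cube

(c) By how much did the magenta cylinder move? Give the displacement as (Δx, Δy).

(0.7, -0.6)

From the two frames, the magenta cylinder sits at roughly (13.1, 6.0) before and (13.8, 5.4) after.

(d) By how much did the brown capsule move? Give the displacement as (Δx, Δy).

(0.8, 1.5)

From the two frames, the brown capsule sits at roughly (1.8, 3.7) before and (2.6, 5.2) after.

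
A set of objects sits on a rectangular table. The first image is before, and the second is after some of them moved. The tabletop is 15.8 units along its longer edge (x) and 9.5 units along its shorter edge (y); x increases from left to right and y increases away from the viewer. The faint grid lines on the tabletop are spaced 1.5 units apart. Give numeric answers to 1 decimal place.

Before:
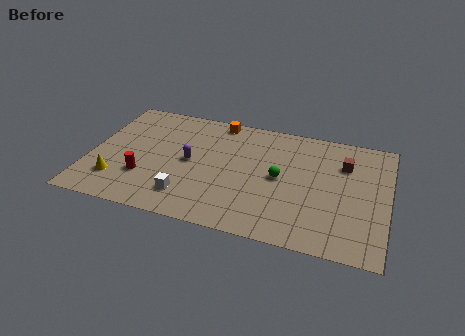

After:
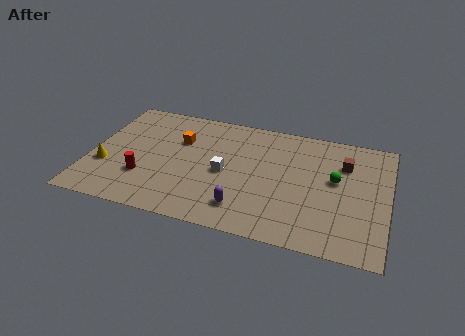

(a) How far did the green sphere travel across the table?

3.0

The green sphere moved from about (10.1, 4.8) to (13.0, 5.4), a distance of √(2.9² + 0.6²) ≈ 3.0.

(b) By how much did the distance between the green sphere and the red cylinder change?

+3.0

They were about 7.3 units apart before and 10.3 after — 3.0 units further apart.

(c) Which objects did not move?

the brown cube and the red cylinder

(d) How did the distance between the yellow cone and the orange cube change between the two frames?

-3.2

The distance was about 8.0 in the first image and 4.8 in the second, so they moved 3.2 units closer together.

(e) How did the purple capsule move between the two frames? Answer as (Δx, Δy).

(3.1, -2.9)

From the two frames, the purple capsule sits at roughly (5.3, 4.8) before and (8.4, 1.9) after.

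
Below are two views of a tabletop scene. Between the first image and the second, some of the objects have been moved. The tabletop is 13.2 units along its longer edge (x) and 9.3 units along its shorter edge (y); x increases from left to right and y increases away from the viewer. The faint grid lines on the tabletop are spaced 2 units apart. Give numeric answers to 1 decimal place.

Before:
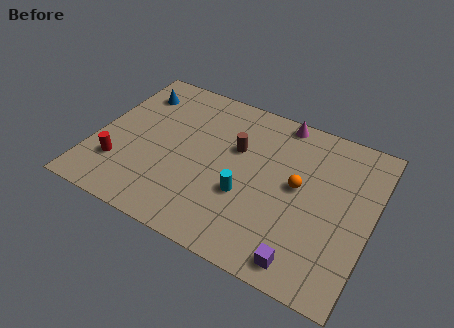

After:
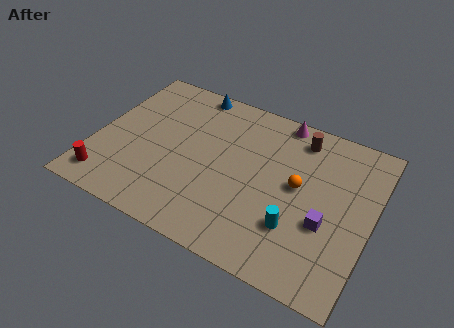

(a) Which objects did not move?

the orange sphere and the magenta cone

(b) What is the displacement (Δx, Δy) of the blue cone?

(2.6, 1.2)

The blue cone started near (1.4, 7.3) and ended near (4.0, 8.5).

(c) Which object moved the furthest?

the brown cylinder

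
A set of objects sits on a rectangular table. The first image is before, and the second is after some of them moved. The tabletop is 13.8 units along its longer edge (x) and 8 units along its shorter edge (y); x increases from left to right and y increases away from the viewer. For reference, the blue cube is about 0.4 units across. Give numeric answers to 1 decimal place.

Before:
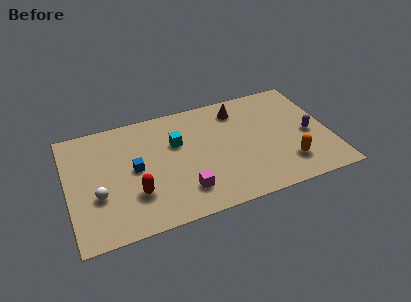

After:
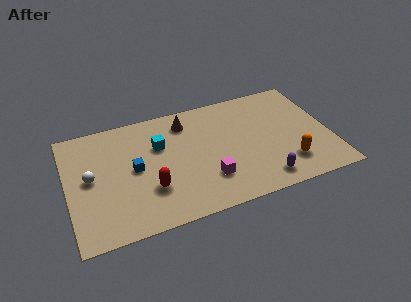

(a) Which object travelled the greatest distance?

the purple capsule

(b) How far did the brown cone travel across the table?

2.8

From (9.2, 6.5) to (6.4, 6.5), the brown cone covered √(2.8² + 0.0²) ≈ 2.8 units.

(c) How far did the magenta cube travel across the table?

1.4

From (5.9, 1.8) to (7.2, 2.2), the magenta cube covered √(1.3² + 0.4²) ≈ 1.4 units.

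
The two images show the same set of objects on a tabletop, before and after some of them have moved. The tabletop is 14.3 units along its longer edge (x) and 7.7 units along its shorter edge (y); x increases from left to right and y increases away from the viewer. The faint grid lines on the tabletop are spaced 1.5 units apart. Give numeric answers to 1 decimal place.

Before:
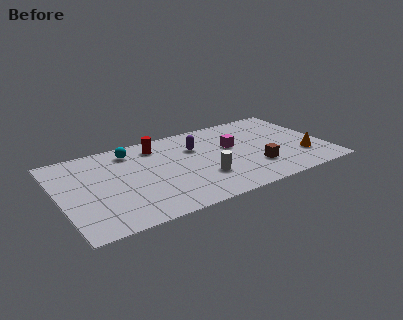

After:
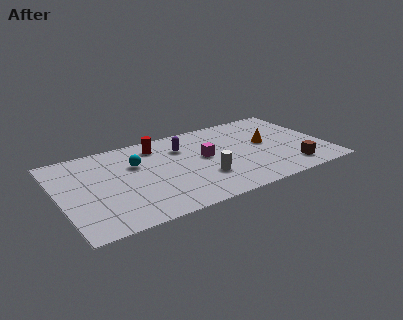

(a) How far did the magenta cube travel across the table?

1.6

The magenta cube moved from about (9.4, 4.6) to (7.8, 4.2), a distance of √(1.6² + 0.4²) ≈ 1.6.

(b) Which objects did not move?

the white cylinder and the red cylinder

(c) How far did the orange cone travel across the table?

2.6

The orange cone moved from about (12.9, 2.2) to (11.2, 4.2), a distance of √(1.7² + 2.0²) ≈ 2.6.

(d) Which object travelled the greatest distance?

the orange cone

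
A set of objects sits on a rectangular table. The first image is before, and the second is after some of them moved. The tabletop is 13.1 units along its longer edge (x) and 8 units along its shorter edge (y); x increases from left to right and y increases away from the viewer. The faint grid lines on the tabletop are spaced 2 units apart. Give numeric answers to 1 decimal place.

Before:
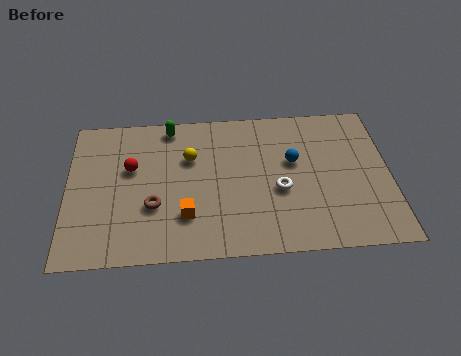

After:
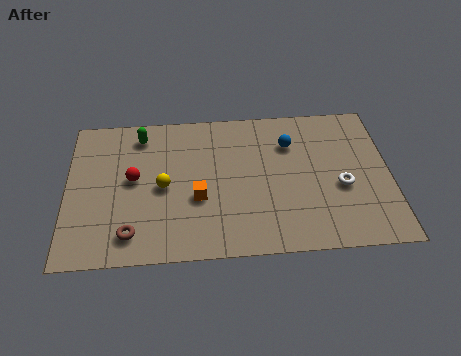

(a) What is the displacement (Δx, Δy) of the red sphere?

(0.1, -0.6)

The red sphere started near (2.6, 4.9) and ended near (2.7, 4.3).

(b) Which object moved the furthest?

the white torus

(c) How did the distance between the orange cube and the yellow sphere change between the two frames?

-1.5

The distance was about 3.1 in the first image and 1.6 in the second, so they moved 1.5 units closer together.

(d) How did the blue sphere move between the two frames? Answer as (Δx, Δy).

(-0.1, 1.0)

The blue sphere started near (9.2, 4.8) and ended near (9.1, 5.8).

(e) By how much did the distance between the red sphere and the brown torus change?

+0.6

Before: roughly 2.3 units apart; after: 2.9. That's 0.6 units further apart.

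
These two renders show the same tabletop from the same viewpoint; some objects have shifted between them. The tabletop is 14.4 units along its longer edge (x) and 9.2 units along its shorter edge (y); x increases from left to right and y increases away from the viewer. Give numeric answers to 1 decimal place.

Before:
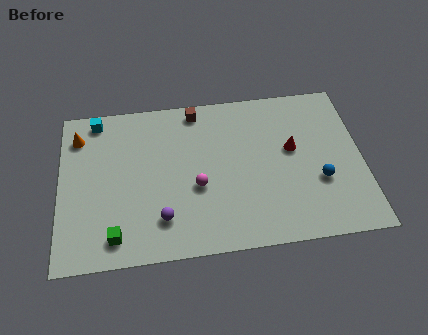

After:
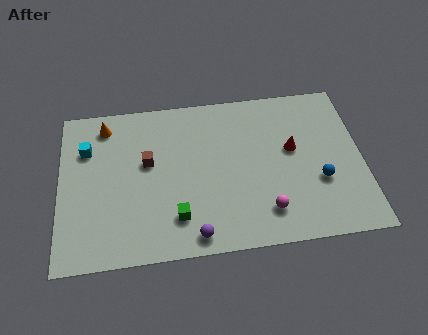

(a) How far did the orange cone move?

1.4

The orange cone was near (0.9, 7.3) before and (2.2, 7.8) after, so it travelled √(1.3² + 0.5²) ≈ 1.4 units.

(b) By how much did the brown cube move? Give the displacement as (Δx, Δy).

(-2.4, -2.8)

From the two frames, the brown cube sits at roughly (6.6, 8.2) before and (4.2, 5.4) after.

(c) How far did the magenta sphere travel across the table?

3.7

From (6.5, 3.7) to (9.7, 1.9), the magenta sphere covered √(3.2² + 1.8²) ≈ 3.7 units.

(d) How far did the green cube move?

3.0

The green cube was near (2.6, 1.4) before and (5.5, 2.1) after, so it travelled √(2.9² + 0.7²) ≈ 3.0 units.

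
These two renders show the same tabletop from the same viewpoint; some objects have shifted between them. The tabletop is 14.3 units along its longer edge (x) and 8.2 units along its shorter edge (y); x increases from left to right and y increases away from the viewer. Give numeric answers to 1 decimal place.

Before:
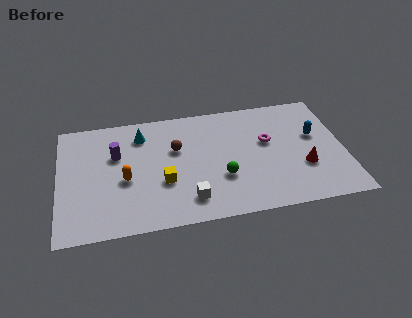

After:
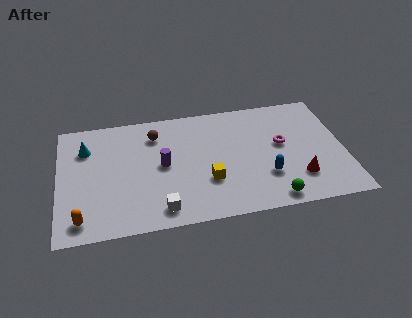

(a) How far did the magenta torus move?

0.8

From (10.5, 4.9) to (11.2, 4.6), the magenta torus covered √(0.7² + 0.3²) ≈ 0.8 units.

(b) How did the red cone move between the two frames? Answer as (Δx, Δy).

(-0.3, -0.7)

From the two frames, the red cone sits at roughly (12.2, 2.8) before and (11.9, 2.1) after.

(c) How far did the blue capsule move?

3.5

From (12.9, 4.9) to (10.3, 2.5), the blue capsule covered √(2.6² + 2.4²) ≈ 3.5 units.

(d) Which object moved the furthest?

the blue capsule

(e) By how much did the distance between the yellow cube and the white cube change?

+1.0

The distance was about 1.8 in the first image and 2.8 in the second, so they moved 1.0 units further apart.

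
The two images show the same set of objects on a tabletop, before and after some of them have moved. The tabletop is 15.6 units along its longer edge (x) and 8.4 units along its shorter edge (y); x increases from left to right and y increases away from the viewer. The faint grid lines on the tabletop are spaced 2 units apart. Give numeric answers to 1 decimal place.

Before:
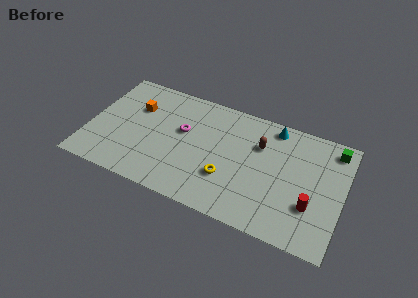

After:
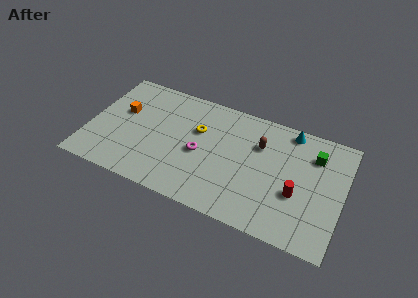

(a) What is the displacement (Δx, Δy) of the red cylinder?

(-0.9, 0.5)

The red cylinder was at about (13.8, 2.7) and moved to about (12.9, 3.2).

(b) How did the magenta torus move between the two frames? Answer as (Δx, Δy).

(1.2, -1.2)

From the two frames, the magenta torus sits at roughly (5.7, 5.0) before and (6.9, 3.8) after.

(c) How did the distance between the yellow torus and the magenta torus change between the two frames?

-2.2

The distance was about 3.8 in the first image and 1.6 in the second, so they moved 2.2 units closer together.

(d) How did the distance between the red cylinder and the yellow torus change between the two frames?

+1.6

They were about 5.1 units apart before and 6.7 after — 1.6 units further apart.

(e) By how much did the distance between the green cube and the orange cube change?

-0.3

Before: roughly 12.2 units apart; after: 11.9. That's 0.3 units closer together.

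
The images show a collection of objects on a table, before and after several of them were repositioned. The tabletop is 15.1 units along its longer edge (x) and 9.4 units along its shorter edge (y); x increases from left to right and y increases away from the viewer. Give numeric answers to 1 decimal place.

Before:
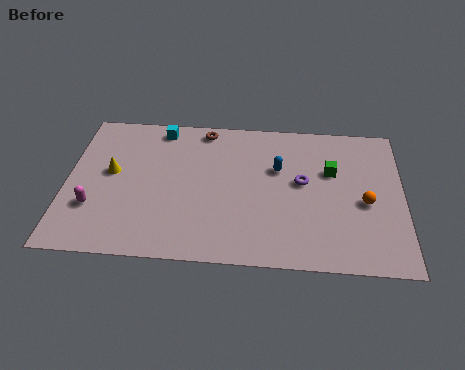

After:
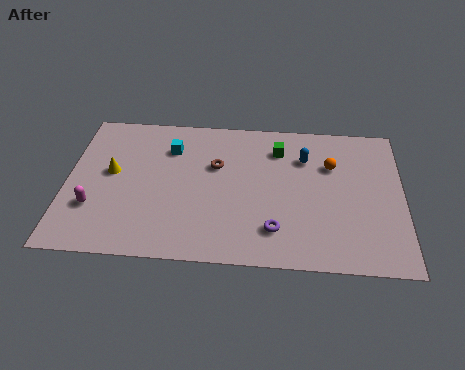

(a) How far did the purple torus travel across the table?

3.3

The purple torus moved from about (10.6, 5.2) to (9.4, 2.1), a distance of √(1.2² + 3.1²) ≈ 3.3.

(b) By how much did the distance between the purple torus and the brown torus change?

-0.8

The distance was about 5.5 in the first image and 4.7 in the second, so they moved 0.8 units closer together.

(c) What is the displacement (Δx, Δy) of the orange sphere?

(-1.5, 2.3)

The orange sphere was at about (13.4, 4.1) and moved to about (11.9, 6.4).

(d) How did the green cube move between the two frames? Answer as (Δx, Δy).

(-2.4, 1.3)

From the two frames, the green cube sits at roughly (11.9, 6.0) before and (9.5, 7.3) after.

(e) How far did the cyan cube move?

1.4

The cyan cube moved from about (4.1, 8.3) to (4.6, 7.0), a distance of √(0.5² + 1.3²) ≈ 1.4.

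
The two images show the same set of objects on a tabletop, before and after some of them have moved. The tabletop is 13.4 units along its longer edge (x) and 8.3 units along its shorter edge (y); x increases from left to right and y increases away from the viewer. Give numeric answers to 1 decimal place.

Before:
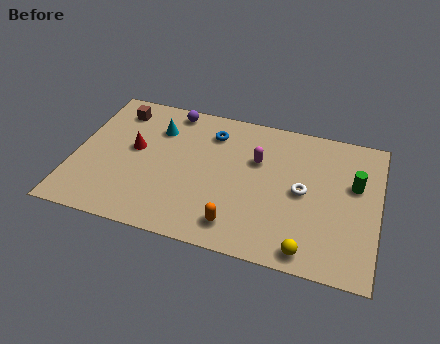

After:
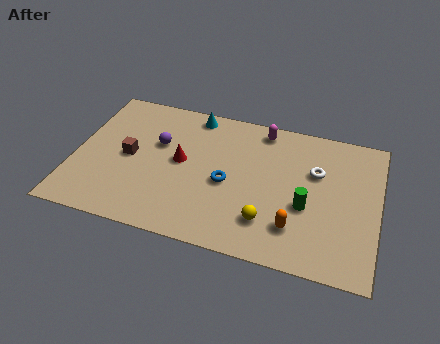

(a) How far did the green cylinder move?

2.7

The green cylinder moved from about (12.3, 5.1) to (10.3, 3.3), a distance of √(2.0² + 1.8²) ≈ 2.7.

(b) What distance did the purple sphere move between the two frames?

2.2

The purple sphere moved from about (4.0, 7.4) to (3.6, 5.2), a distance of √(0.4² + 2.2²) ≈ 2.2.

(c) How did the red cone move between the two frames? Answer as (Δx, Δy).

(2.1, -0.2)

From the two frames, the red cone sits at roughly (2.6, 4.6) before and (4.7, 4.4) after.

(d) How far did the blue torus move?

2.9

From (5.9, 6.5) to (6.8, 3.7), the blue torus covered √(0.9² + 2.8²) ≈ 2.9 units.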